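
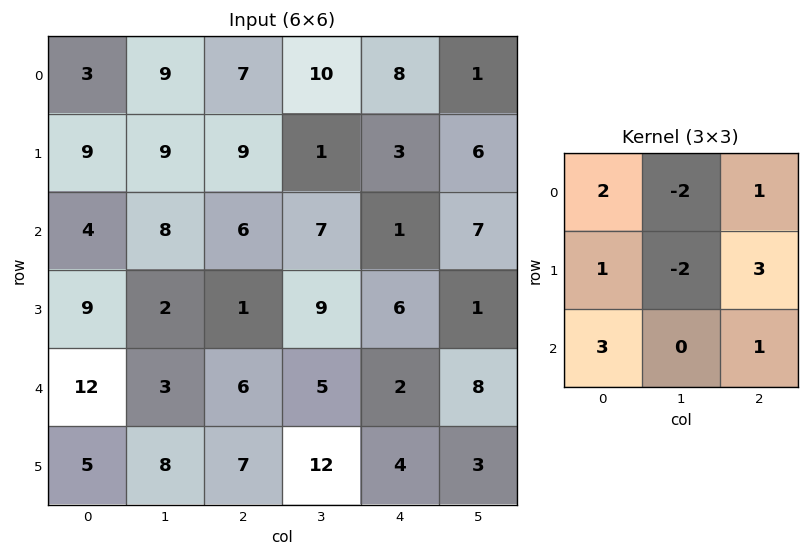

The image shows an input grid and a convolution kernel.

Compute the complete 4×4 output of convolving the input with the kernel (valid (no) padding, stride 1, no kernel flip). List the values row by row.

Output[0,0]: The receptive field on the input at this output position is [3 9 7 / 9 9 9 / 4 8 6]. Elementwise product with the kernel and sum: 3·2 + 9·-2 + 7·1 + 9·1 + 9·-2 + 9·3 + 4·3 + 6·1.
Output[0,1]: The receptive field on the input at this output position is [9 7 10 / 9 9 1 / 8 6 7]. Elementwise product with the kernel and sum: 9·2 + 7·-2 + 10·1 + 9·1 + 9·-2 + 1·3 + 8·3 + 7·1.

31 39 37 46
43 33 23 56
48 52 20 42
61 53 17 71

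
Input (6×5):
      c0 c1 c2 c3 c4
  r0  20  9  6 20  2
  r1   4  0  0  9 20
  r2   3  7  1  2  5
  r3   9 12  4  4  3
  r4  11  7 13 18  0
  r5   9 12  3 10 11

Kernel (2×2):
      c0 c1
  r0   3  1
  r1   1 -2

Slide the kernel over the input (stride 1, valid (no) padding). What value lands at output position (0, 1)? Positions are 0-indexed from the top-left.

33

The receptive field on the input at this output position is [9 6 / 0 0]. Elementwise product with the kernel and sum: 9·3 + 6·1 + 0·1 + 0·-2.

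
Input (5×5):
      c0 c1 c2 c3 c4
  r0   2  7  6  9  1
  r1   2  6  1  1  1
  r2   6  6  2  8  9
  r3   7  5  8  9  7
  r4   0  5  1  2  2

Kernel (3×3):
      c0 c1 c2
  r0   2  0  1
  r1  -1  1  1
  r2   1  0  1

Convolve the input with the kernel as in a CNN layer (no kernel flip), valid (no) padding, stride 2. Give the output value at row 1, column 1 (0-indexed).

The receptive field on the input at this output position is [2 8 9 / 8 9 7 / 1 2 2]. Elementwise product with the kernel and sum: 2·2 + 9·1 + 8·-1 + 9·1 + 7·1 + 1·1 + 2·1.

24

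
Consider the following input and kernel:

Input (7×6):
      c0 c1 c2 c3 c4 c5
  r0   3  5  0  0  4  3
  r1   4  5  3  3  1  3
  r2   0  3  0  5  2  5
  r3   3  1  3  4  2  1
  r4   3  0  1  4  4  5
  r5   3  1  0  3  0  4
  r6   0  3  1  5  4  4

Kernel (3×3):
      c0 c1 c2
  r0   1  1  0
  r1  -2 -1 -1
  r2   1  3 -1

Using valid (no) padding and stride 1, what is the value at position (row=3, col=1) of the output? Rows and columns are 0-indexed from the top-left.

-3

The receptive field on the input at this output position is [1 3 4 / 0 1 4 / 1 0 3]. Elementwise product with the kernel and sum: 1·1 + 3·1 + 0·-2 + 1·-1 + 4·-1 + 1·1 + 0·3 + 3·-1.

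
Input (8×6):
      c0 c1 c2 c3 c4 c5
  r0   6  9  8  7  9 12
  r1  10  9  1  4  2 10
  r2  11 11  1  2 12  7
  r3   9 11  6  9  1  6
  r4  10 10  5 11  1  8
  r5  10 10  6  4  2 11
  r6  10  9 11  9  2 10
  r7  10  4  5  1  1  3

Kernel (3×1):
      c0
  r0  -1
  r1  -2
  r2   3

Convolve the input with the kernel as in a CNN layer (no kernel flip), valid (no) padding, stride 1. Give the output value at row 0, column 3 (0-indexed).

-9

The receptive field on the input at this output position is [7 / 4 / 2]. Elementwise product with the kernel and sum: 7·-1 + 4·-2 + 2·3.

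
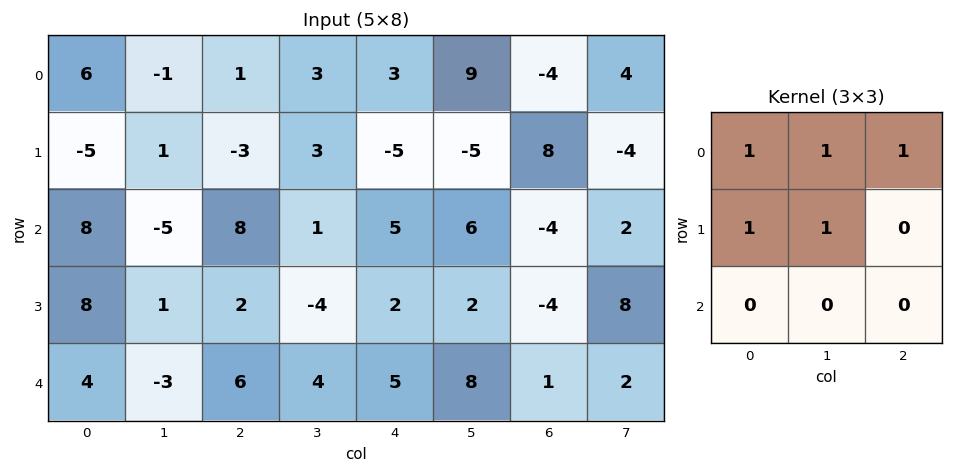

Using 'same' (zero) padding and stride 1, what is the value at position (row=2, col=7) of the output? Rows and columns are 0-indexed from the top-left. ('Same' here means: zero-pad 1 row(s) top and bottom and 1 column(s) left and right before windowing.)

The receptive field on the zero-padded input at this output position is [8 -4 0 / -4 2 0 / -4 8 0]. Elementwise product with the kernel and sum: 8·1 + -4·1 + 0·1 + -4·1 + 2·1.

2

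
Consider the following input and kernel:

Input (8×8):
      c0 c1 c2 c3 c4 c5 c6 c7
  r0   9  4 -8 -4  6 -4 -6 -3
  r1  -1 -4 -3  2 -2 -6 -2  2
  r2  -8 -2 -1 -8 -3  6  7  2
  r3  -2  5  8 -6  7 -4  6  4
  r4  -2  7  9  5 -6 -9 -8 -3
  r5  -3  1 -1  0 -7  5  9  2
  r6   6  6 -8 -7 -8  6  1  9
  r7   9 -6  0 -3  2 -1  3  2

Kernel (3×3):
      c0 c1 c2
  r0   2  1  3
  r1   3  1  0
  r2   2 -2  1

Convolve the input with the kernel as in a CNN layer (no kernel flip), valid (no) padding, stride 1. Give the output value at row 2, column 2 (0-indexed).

The receptive field on the input at this output position is [-1 -8 -3 / 8 -6 7 / 9 5 -6]. Elementwise product with the kernel and sum: -1·2 + -8·1 + -3·3 + 8·3 + -6·1 + 9·2 + 5·-2 + -6·1.

1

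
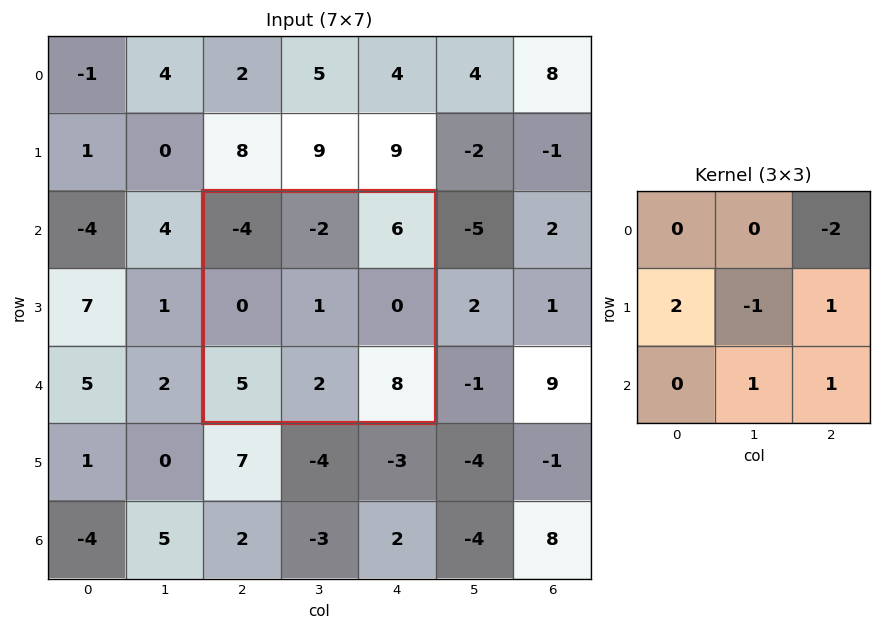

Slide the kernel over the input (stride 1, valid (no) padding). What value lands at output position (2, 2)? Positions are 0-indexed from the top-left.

-3

The receptive field on the input at this output position is [-4 -2 6 / 0 1 0 / 5 2 8]. Elementwise product with the kernel and sum: 6·-2 + 0·2 + 1·-1 + 0·1 + 2·1 + 8·1.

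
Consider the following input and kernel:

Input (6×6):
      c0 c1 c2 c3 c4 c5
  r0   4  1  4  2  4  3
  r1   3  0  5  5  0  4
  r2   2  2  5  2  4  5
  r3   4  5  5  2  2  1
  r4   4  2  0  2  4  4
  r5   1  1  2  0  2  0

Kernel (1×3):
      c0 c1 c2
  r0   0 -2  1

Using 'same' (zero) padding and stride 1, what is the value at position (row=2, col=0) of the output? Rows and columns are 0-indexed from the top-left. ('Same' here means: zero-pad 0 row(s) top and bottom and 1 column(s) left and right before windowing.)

The receptive field on the zero-padded input at this output position is [0 2 2]. Elementwise product with the kernel and sum: 2·-2 + 2·1.

-2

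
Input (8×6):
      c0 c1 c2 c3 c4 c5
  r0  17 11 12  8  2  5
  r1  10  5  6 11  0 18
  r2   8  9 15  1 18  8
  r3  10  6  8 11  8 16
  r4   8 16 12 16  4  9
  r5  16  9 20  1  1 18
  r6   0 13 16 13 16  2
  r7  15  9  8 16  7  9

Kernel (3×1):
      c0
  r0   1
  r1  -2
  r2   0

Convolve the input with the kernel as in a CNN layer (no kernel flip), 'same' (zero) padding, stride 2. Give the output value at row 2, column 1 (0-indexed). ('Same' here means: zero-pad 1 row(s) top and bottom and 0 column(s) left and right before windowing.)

-16

The receptive field on the zero-padded input at this output position is [8 / 12 / 20]. Elementwise product with the kernel and sum: 8·1 + 12·-2.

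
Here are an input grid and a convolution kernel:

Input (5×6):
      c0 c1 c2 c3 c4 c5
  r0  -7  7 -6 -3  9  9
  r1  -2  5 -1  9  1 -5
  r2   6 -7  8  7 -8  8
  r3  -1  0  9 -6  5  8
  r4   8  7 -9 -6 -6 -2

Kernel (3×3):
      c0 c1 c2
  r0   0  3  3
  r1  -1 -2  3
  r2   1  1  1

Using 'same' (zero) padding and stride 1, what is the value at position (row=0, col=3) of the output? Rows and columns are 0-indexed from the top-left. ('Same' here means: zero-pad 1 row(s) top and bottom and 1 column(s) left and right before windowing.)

The receptive field on the zero-padded input at this output position is [0 0 0 / -6 -3 9 / -1 9 1]. Elementwise product with the kernel and sum: 0·3 + 0·3 + -6·-1 + -3·-2 + 9·3 + -1·1 + 9·1 + 1·1.

48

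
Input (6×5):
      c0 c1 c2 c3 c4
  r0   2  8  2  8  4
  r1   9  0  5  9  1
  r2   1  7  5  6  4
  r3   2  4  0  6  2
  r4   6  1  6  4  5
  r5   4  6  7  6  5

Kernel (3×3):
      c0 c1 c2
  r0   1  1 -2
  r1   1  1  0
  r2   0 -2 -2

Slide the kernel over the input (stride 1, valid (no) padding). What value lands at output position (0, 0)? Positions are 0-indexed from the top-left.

-9

The receptive field on the input at this output position is [2 8 2 / 9 0 5 / 1 7 5]. Elementwise product with the kernel and sum: 2·1 + 8·1 + 2·-2 + 9·1 + 0·1 + 7·-2 + 5·-2.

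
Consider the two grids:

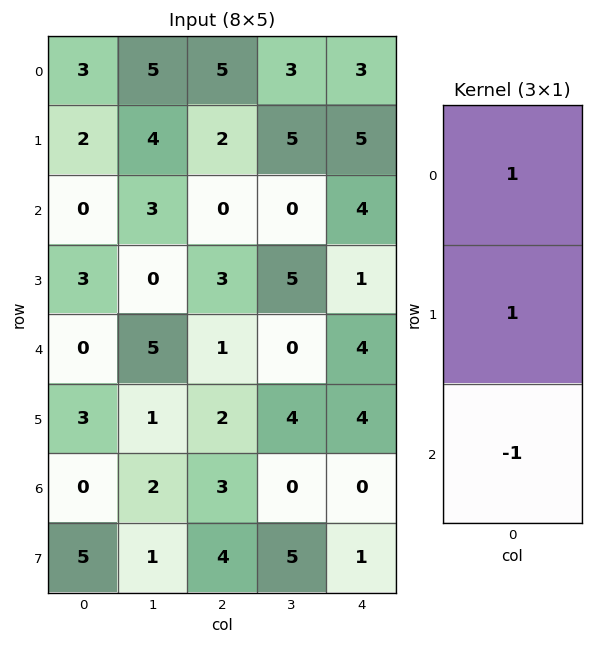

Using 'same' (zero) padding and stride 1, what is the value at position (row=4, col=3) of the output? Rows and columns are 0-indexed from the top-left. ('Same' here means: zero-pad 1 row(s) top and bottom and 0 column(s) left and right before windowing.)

1

The receptive field on the zero-padded input at this output position is [5 / 0 / 4]. Elementwise product with the kernel and sum: 5·1 + 0·1 + 4·-1.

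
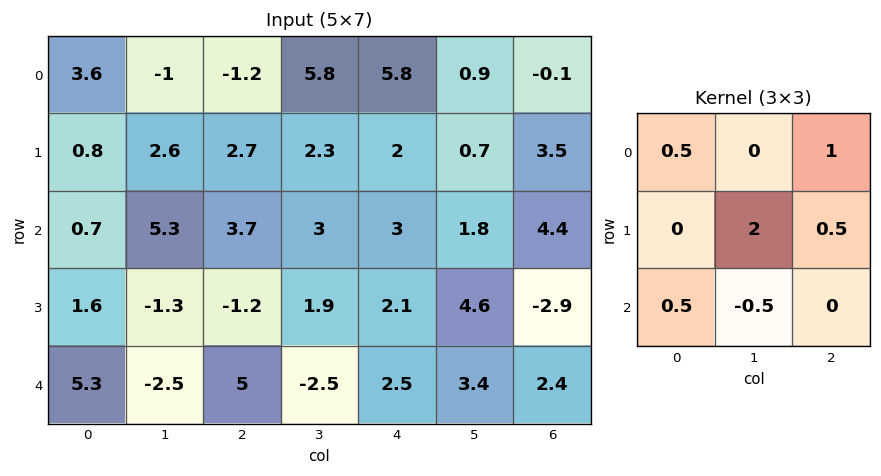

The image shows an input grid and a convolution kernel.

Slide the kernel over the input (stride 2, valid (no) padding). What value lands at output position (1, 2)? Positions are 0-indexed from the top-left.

The receptive field on the input at this output position is [3 1.8 4.4 / 2.1 4.6 -2.9 / 2.5 3.4 2.4]. Elementwise product with the kernel and sum: 3·0.5 + 4.4·1 + 4.6·2 + -2.9·0.5 + 2.5·0.5 + 3.4·-0.5.

13.2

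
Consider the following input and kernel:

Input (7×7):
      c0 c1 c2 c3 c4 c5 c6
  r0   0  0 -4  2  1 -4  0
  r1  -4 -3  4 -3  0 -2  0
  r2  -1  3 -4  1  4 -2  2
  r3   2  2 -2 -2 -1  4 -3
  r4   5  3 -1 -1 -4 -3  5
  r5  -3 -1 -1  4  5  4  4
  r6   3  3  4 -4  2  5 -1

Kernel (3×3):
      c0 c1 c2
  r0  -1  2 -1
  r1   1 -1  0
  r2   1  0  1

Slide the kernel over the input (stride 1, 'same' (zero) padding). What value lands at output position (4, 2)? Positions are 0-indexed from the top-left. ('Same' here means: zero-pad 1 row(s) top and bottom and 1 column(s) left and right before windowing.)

The receptive field on the zero-padded input at this output position is [2 -2 -2 / 3 -1 -1 / -1 -1 4]. Elementwise product with the kernel and sum: 2·-1 + -2·2 + -2·-1 + 3·1 + -1·-1 + -1·1 + 4·1.

3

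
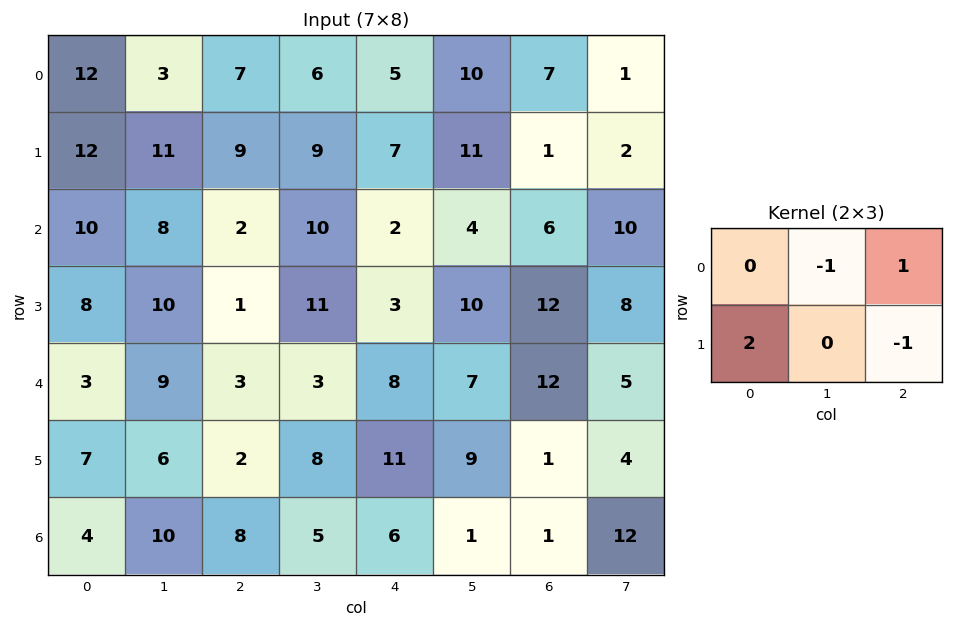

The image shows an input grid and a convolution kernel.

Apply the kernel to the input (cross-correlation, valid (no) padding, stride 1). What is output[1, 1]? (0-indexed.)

The receptive field on the input at this output position is [11 9 9 / 8 2 10]. Elementwise product with the kernel and sum: 9·-1 + 9·1 + 8·2 + 10·-1.

6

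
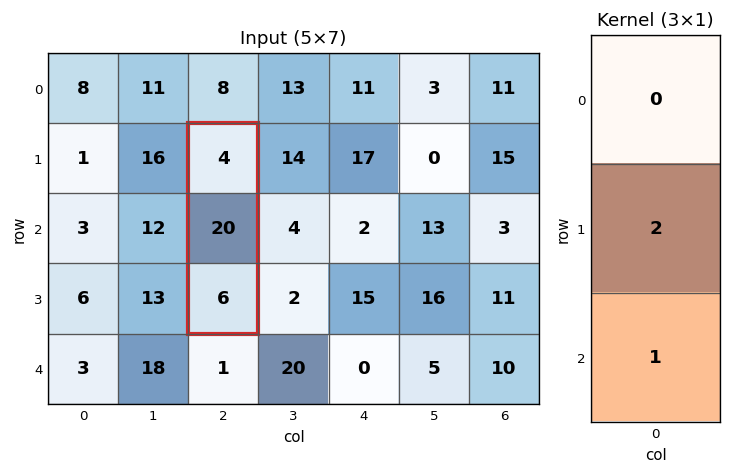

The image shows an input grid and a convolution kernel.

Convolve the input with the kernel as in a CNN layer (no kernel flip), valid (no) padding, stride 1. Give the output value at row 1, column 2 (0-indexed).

46

The receptive field on the input at this output position is [4 / 20 / 6]. Elementwise product with the kernel and sum: 20·2 + 6·1.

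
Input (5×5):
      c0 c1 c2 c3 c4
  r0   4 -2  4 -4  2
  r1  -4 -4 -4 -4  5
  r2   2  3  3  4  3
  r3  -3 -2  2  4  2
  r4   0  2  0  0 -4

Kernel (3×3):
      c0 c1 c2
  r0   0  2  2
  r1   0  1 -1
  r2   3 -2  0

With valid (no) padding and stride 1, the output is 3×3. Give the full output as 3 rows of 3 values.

Output[0,0]: The receptive field on the input at this output position is [4 -2 4 / -4 -4 -4 / 2 3 3]. Elementwise product with the kernel and sum: -2·2 + 4·2 + -4·1 + -4·-1 + 2·3 + 3·-2.

4 3 -12
-21 -27 1
4 18 16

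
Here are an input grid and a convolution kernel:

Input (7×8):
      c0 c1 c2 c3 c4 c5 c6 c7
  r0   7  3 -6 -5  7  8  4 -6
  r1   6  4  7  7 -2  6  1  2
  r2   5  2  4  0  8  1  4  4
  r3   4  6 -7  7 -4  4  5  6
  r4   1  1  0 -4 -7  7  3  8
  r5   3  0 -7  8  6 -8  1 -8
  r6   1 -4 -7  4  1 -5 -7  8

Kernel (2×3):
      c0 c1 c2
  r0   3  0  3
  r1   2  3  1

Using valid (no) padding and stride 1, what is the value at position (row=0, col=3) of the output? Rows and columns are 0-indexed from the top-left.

23

The receptive field on the input at this output position is [-5 7 8 / 7 -2 6]. Elementwise product with the kernel and sum: -5·3 + 8·3 + 7·2 + -2·3 + 6·1.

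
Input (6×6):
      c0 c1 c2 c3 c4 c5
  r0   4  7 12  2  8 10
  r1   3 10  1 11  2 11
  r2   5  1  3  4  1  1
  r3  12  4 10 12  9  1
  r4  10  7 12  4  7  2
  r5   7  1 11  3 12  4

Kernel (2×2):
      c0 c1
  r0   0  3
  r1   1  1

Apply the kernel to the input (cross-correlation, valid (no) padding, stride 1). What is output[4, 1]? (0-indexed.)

The receptive field on the input at this output position is [7 12 / 1 11]. Elementwise product with the kernel and sum: 12·3 + 1·1 + 11·1.

48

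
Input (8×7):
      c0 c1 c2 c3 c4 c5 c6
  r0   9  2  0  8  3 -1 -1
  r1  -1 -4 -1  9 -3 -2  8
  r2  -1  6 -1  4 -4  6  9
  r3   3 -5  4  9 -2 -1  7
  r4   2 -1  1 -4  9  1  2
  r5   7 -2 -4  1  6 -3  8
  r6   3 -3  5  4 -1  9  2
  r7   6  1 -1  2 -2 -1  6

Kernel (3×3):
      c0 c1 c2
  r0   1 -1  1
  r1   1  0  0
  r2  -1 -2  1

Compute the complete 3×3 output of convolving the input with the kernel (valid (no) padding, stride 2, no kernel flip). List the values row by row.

-6 -17 1
-4 11 -12
19 -4 1

Output[0,0]: The receptive field on the input at this output position is [9 2 0 / -1 -4 -1 / -1 6 -1]. Elementwise product with the kernel and sum: 9·1 + 2·-1 + 0·1 + -1·1 + -1·-1 + 6·-2 + -1·1.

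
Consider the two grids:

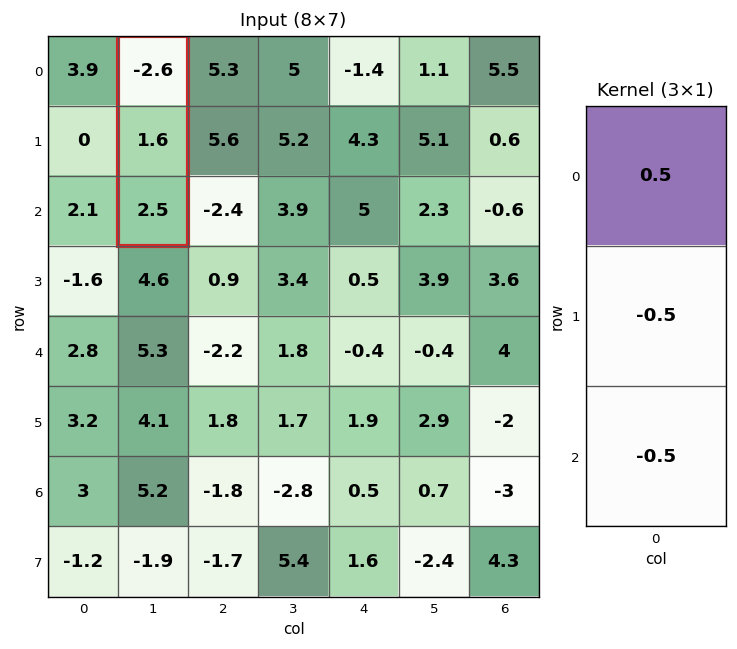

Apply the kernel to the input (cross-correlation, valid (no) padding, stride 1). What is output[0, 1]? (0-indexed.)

The receptive field on the input at this output position is [-2.6 / 1.6 / 2.5]. Elementwise product with the kernel and sum: -2.6·0.5 + 1.6·-0.5 + 2.5·-0.5.

-3.35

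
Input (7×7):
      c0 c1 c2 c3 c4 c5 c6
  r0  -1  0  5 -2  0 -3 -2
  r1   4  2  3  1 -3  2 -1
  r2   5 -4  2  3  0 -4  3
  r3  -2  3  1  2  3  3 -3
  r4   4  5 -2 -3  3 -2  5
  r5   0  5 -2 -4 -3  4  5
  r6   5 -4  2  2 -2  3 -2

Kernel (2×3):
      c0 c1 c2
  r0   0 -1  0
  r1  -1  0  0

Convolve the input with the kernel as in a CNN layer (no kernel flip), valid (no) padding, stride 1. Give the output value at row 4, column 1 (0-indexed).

The receptive field on the input at this output position is [5 -2 -3 / 5 -2 -4]. Elementwise product with the kernel and sum: -2·-1 + 5·-1.

-3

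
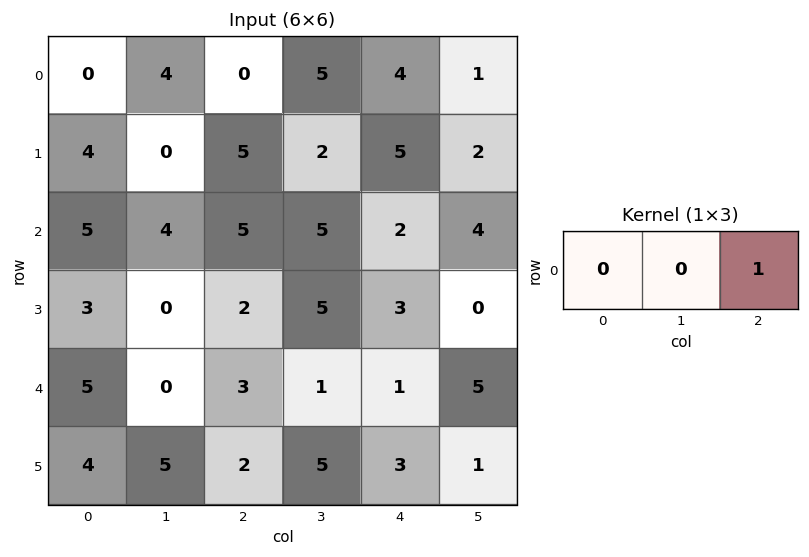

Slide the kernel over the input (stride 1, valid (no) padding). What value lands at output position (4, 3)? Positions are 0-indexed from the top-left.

The receptive field on the input at this output position is [1 1 5]. Elementwise product with the kernel and sum: 5·1.

5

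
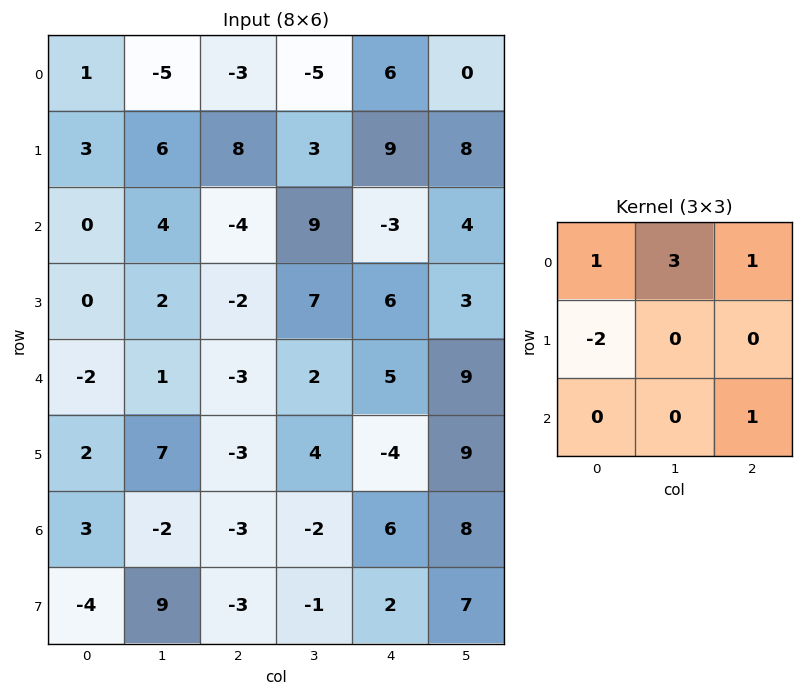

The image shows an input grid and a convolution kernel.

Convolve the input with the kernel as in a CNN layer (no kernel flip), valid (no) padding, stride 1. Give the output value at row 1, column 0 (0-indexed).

27

The receptive field on the input at this output position is [3 6 8 / 0 4 -4 / 0 2 -2]. Elementwise product with the kernel and sum: 3·1 + 6·3 + 8·1 + 0·-2 + -2·1.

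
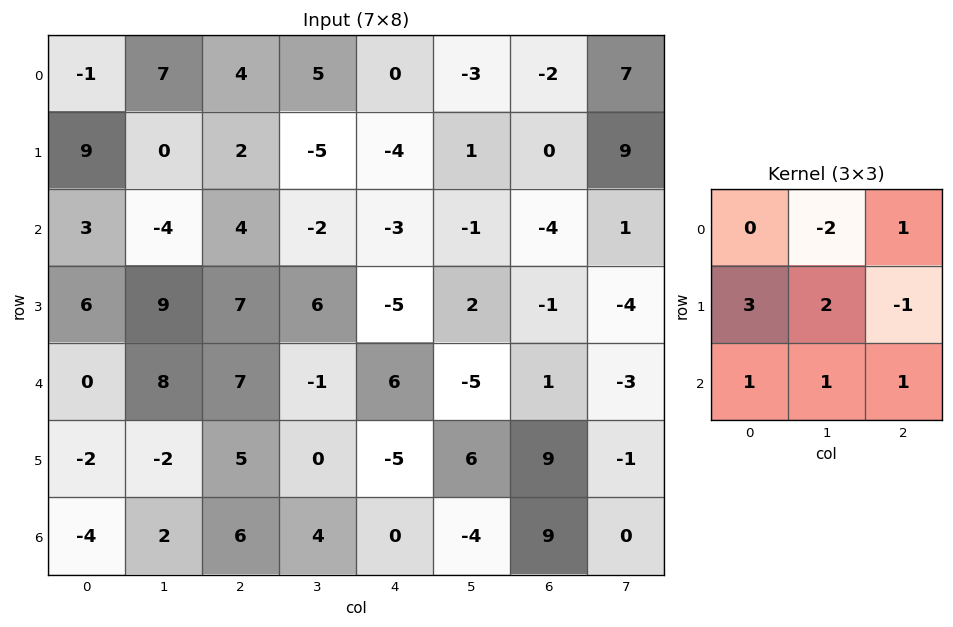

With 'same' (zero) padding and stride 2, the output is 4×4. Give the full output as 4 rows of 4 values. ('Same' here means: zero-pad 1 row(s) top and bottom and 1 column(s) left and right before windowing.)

Output[0,0]: The receptive field on the zero-padded input at this output position is [0 0 0 / 0 -1 7 / 0 9 0]. Elementwise product with the kernel and sum: 0·-2 + 0·1 + 0·3 + -1·2 + 7·-1 + 0·1 + 9·1 + 0·1.

0 21 10 -10
7 11 1 -6
-15 34 27 2
-8 4 32 -13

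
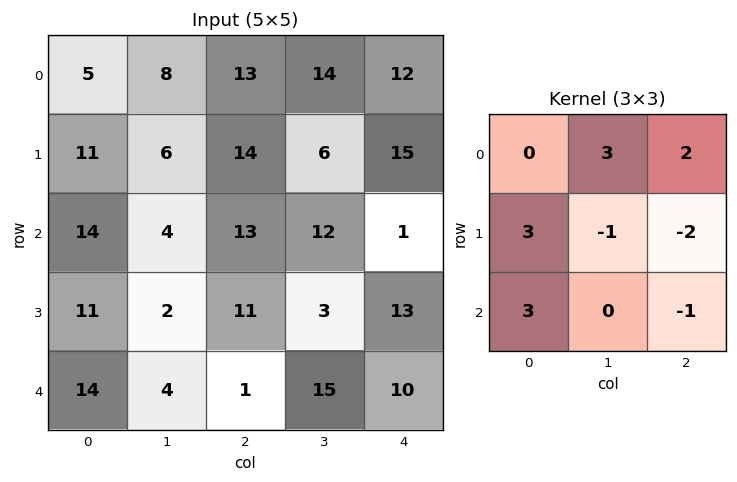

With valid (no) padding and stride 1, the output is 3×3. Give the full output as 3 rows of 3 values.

78 59 110
80 32 93
88 49 35

Output[0,0]: The receptive field on the input at this output position is [5 8 13 / 11 6 14 / 14 4 13]. Elementwise product with the kernel and sum: 8·3 + 13·2 + 11·3 + 6·-1 + 14·-2 + 14·3 + 13·-1.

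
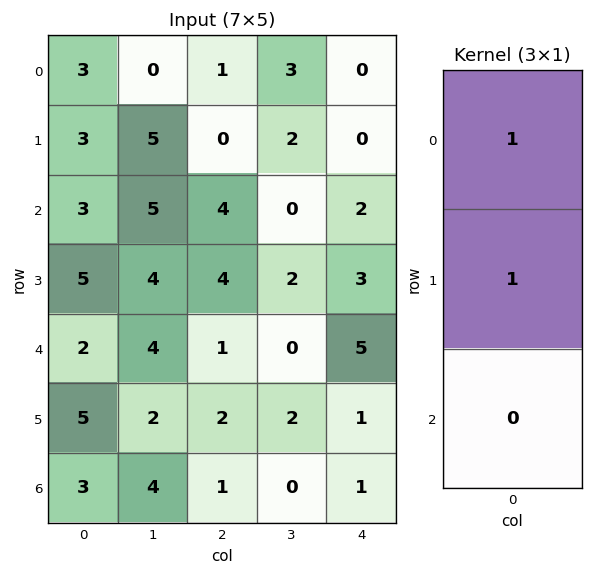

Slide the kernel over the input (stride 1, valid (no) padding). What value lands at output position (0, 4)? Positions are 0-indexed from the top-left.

The receptive field on the input at this output position is [0 / 0 / 2]. Elementwise product with the kernel and sum: 0·1 + 0·1.

0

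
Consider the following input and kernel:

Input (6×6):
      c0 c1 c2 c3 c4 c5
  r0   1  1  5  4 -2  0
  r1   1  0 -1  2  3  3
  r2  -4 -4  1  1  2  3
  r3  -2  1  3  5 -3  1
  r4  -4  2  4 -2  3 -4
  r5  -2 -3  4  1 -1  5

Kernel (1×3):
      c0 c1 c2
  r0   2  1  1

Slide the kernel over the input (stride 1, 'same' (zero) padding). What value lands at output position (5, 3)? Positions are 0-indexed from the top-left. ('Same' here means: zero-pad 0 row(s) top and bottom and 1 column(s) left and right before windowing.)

8

The receptive field on the zero-padded input at this output position is [4 1 -1]. Elementwise product with the kernel and sum: 4·2 + 1·1 + -1·1.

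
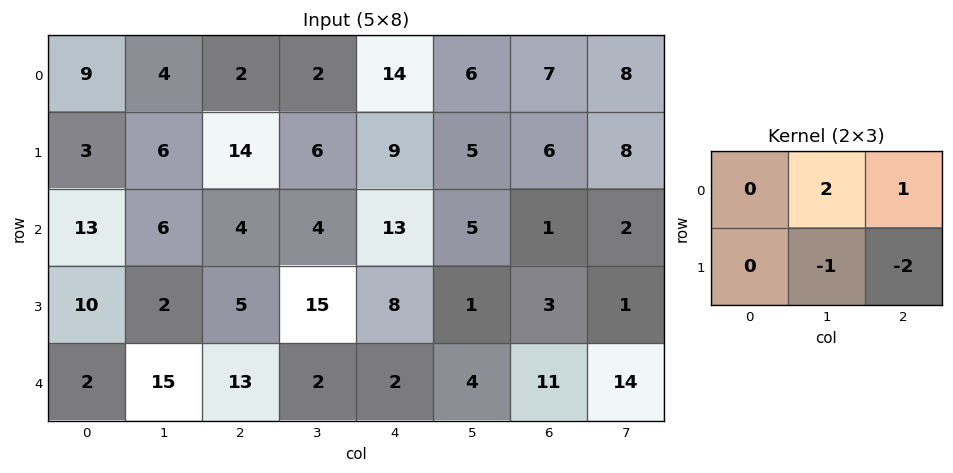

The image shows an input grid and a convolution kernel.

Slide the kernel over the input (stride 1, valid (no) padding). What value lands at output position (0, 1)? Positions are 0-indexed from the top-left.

The receptive field on the input at this output position is [4 2 2 / 6 14 6]. Elementwise product with the kernel and sum: 2·2 + 2·1 + 14·-1 + 6·-2.

-20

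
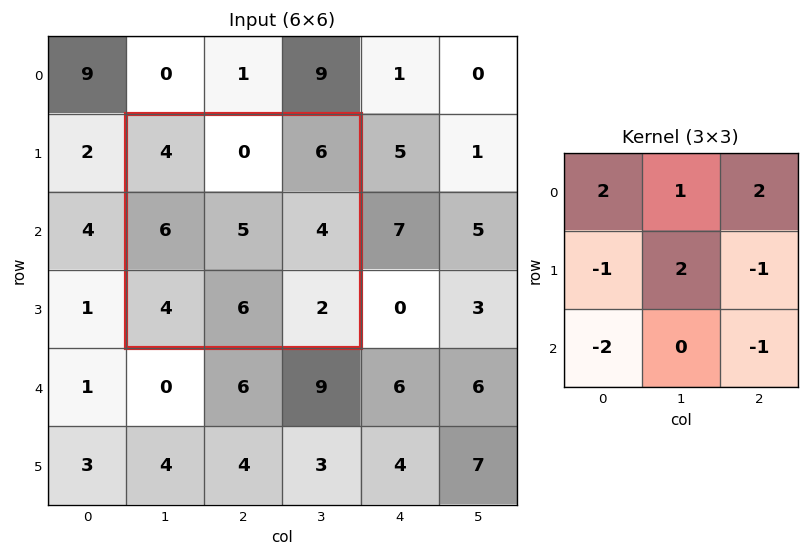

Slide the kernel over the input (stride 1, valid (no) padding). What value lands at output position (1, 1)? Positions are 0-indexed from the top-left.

The receptive field on the input at this output position is [4 0 6 / 6 5 4 / 4 6 2]. Elementwise product with the kernel and sum: 4·2 + 0·1 + 6·2 + 6·-1 + 5·2 + 4·-1 + 4·-2 + 2·-1.

10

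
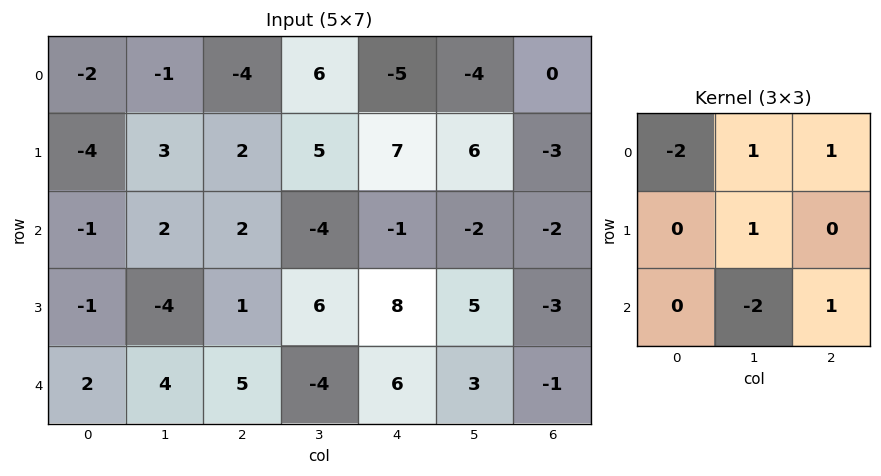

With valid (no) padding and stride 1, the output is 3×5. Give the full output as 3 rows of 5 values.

Output[0,0]: The receptive field on the input at this output position is [-2 -1 -4 / -4 3 2 / -1 2 2]. Elementwise product with the kernel and sum: -2·-2 + -1·1 + -4·1 + 3·1 + 2·-2 + 2·1.

0 -2 21 -14 14
24 7 0 -9 -26
-1 -19 11 4 -4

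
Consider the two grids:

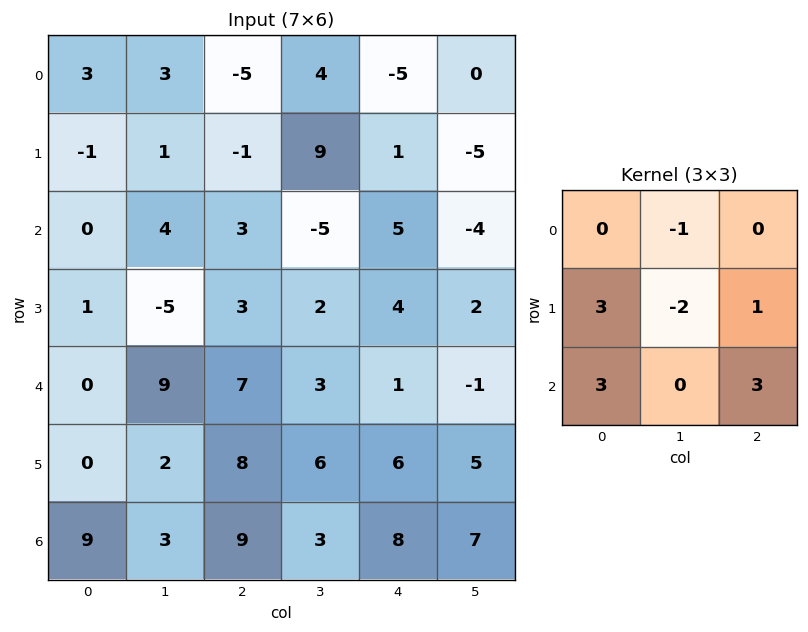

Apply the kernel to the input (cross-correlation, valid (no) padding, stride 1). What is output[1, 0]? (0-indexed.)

The receptive field on the input at this output position is [-1 1 -1 / 0 4 3 / 1 -5 3]. Elementwise product with the kernel and sum: 1·-1 + 0·3 + 4·-2 + 3·1 + 1·3 + 3·3.

6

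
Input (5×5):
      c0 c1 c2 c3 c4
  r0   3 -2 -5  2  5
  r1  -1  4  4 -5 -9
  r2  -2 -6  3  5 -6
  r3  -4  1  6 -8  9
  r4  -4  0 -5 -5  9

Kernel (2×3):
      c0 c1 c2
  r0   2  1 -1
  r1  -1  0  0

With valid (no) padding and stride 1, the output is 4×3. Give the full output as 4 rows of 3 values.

10 -15 -17
0 23 9
-9 -15 11
-9 16 0

Output[0,0]: The receptive field on the input at this output position is [3 -2 -5 / -1 4 4]. Elementwise product with the kernel and sum: 3·2 + -2·1 + -5·-1 + -1·-1.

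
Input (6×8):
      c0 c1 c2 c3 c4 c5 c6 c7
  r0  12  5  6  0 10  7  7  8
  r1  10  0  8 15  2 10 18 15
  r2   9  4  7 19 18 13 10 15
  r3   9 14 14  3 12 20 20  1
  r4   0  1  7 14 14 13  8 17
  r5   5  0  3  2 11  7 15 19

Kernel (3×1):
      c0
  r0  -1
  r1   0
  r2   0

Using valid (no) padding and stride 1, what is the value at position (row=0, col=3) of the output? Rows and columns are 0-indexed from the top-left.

0

The receptive field on the input at this output position is [0 / 15 / 19]. Elementwise product with the kernel and sum: 0·-1.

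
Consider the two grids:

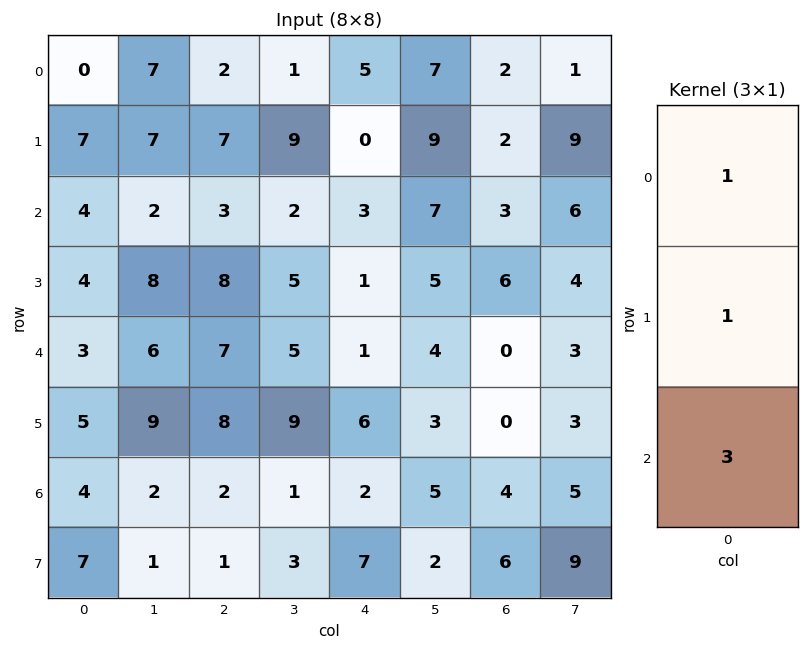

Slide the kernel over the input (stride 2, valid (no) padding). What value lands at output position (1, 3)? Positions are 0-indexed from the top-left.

9

The receptive field on the input at this output position is [3 / 6 / 0]. Elementwise product with the kernel and sum: 3·1 + 6·1 + 0·3.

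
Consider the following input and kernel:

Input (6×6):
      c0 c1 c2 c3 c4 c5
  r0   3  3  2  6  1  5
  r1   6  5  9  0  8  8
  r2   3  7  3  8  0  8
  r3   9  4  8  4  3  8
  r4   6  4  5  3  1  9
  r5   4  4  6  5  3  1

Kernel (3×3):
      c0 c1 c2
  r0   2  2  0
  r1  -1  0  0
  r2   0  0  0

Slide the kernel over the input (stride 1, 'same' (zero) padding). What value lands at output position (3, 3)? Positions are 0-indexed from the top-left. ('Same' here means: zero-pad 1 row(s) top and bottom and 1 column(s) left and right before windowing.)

The receptive field on the zero-padded input at this output position is [3 8 0 / 8 4 3 / 5 3 1]. Elementwise product with the kernel and sum: 3·2 + 8·2 + 8·-1.

14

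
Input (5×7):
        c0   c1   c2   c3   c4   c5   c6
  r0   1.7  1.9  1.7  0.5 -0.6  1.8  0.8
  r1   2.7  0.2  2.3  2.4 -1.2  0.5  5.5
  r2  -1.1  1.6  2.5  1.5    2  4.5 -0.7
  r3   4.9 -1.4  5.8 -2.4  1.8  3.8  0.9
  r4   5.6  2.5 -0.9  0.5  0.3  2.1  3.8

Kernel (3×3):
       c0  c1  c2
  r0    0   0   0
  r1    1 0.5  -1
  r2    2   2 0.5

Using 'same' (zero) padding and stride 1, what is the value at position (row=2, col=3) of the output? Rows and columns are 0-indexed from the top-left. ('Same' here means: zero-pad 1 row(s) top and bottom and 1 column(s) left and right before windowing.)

The receptive field on the zero-padded input at this output position is [2.3 2.4 -1.2 / 2.5 1.5 2 / 5.8 -2.4 1.8]. Elementwise product with the kernel and sum: 2.5·1 + 1.5·0.5 + 2·-1 + 5.8·2 + -2.4·2 + 1.8·0.5.

8.95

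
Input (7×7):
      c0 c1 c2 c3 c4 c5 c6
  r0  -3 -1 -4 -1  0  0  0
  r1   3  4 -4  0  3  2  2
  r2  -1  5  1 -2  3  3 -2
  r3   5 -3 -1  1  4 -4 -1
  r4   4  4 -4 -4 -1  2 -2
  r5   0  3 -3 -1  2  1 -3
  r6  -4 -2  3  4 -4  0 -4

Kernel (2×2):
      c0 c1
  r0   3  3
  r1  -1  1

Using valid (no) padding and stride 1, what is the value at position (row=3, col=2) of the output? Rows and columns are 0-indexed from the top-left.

The receptive field on the input at this output position is [-1 1 / -4 -4]. Elementwise product with the kernel and sum: -1·3 + 1·3 + -4·-1 + -4·1.

0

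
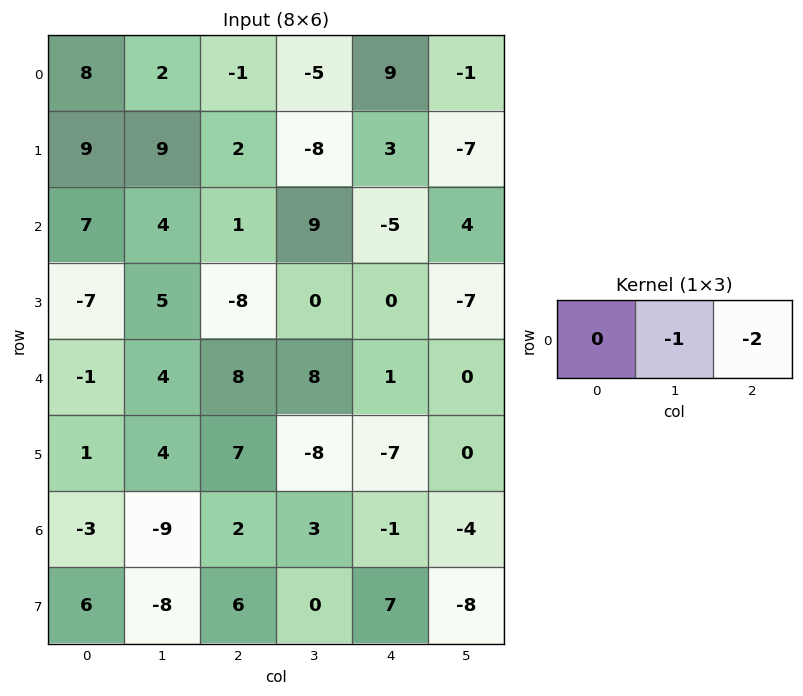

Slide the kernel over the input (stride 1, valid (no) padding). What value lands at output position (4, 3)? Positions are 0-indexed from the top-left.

The receptive field on the input at this output position is [8 1 0]. Elementwise product with the kernel and sum: 1·-1 + 0·-2.

-1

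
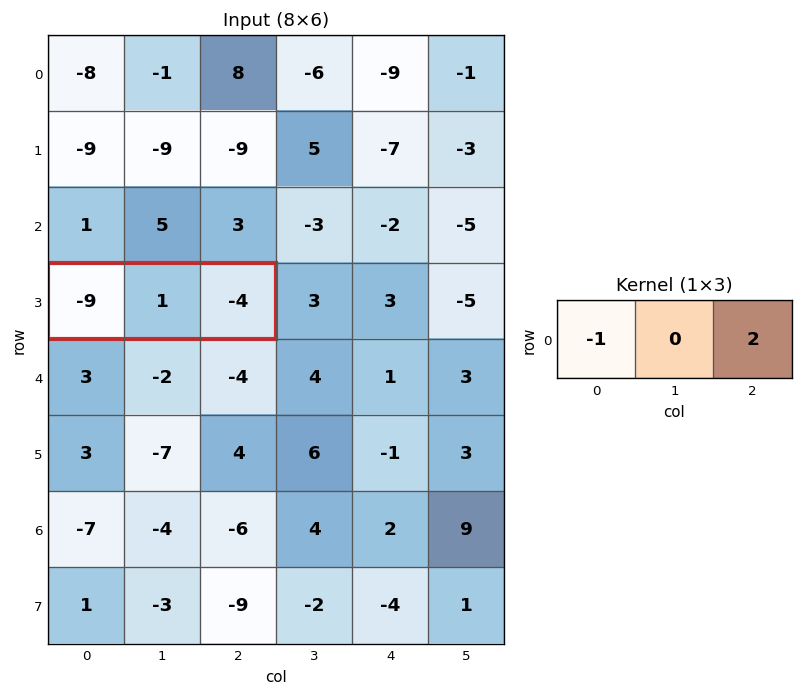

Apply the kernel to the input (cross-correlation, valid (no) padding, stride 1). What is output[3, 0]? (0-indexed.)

1

The receptive field on the input at this output position is [-9 1 -4]. Elementwise product with the kernel and sum: -9·-1 + -4·2.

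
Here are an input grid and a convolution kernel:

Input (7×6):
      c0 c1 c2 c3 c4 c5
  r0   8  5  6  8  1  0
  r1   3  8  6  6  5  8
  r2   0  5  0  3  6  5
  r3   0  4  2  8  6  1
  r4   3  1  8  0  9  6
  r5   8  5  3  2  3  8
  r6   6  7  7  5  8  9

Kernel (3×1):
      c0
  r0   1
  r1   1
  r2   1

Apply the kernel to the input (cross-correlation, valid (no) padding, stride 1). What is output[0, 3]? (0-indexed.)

17

The receptive field on the input at this output position is [8 / 6 / 3]. Elementwise product with the kernel and sum: 8·1 + 6·1 + 3·1.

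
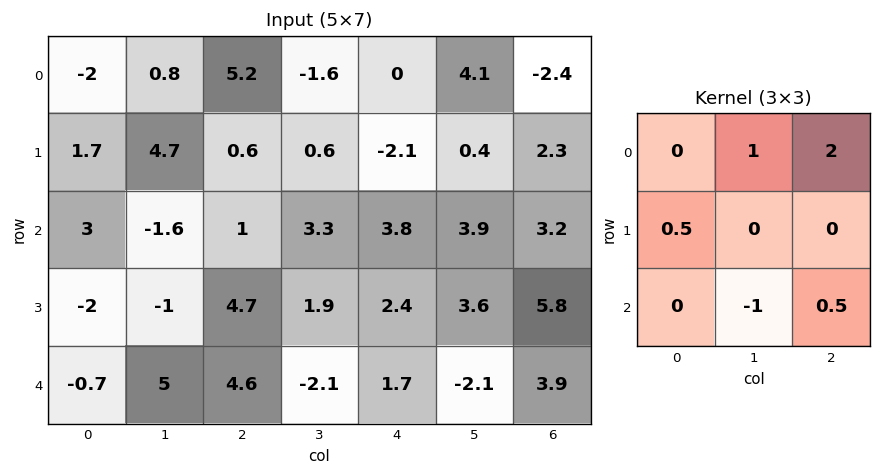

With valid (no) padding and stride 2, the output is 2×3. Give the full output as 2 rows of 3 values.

Output[0,0]: The receptive field on the input at this output position is [-2 0.8 5.2 / 1.7 4.7 0.6 / 3 -1.6 1]. Elementwise product with the kernel and sum: 0.8·1 + 5.2·2 + 1.7·0.5 + -1.6·-1 + 1·0.5.

14.15 -2.7 -4.05
-3.3 16.2 15.55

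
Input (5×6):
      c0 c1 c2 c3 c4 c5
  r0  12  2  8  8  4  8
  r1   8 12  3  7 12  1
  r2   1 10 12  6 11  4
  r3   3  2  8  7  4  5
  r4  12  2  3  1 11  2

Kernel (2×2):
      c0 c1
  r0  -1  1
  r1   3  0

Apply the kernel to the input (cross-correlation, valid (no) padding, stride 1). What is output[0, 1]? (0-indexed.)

42

The receptive field on the input at this output position is [2 8 / 12 3]. Elementwise product with the kernel and sum: 2·-1 + 8·1 + 12·3.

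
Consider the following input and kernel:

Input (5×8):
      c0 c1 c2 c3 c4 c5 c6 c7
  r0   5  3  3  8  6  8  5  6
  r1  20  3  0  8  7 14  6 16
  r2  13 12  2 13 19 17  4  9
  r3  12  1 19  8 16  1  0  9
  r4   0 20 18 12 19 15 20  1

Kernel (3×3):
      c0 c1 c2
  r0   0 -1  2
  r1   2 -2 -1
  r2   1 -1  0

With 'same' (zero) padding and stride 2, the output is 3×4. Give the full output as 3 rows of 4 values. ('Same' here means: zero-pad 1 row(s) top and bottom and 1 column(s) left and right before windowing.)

-33 -5 -3 8
-64 5 -16 44
-30 -11 -43 7

Output[0,0]: The receptive field on the zero-padded input at this output position is [0 0 0 / 0 5 3 / 0 20 3]. Elementwise product with the kernel and sum: 0·-1 + 0·2 + 0·2 + 5·-2 + 3·-1 + 0·1 + 20·-1.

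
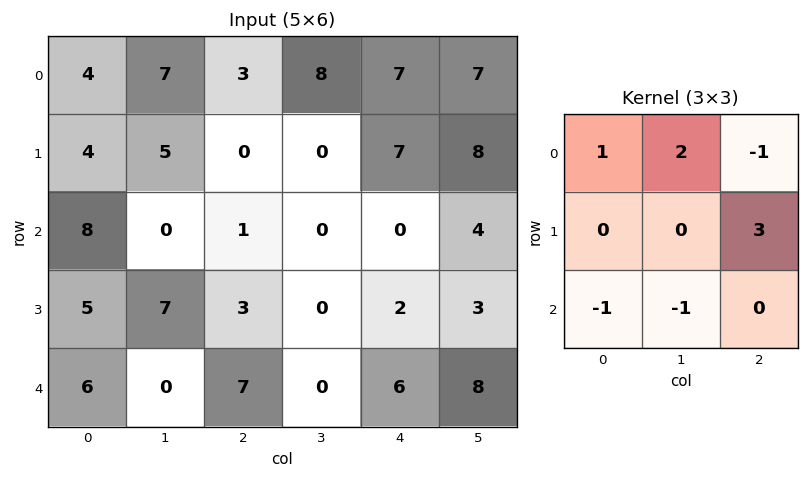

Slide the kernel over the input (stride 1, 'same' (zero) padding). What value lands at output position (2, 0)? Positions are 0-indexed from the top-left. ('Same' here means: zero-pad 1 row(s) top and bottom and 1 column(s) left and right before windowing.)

-2

The receptive field on the zero-padded input at this output position is [0 4 5 / 0 8 0 / 0 5 7]. Elementwise product with the kernel and sum: 0·1 + 4·2 + 5·-1 + 0·3 + 0·-1 + 5·-1.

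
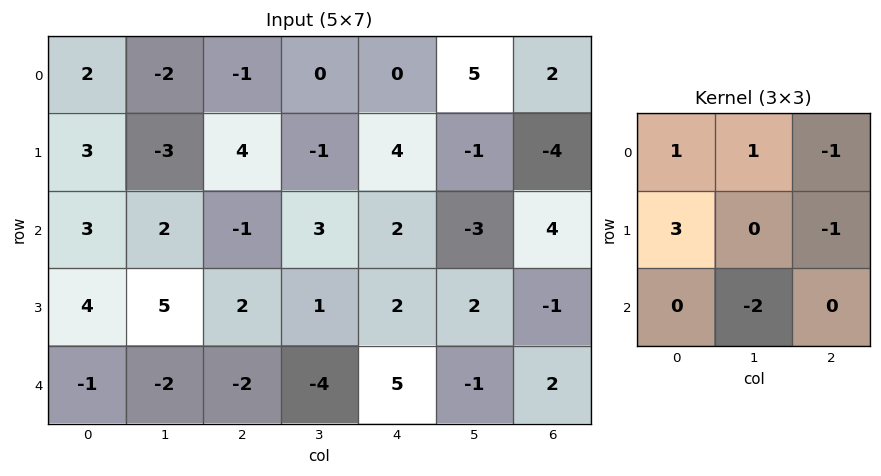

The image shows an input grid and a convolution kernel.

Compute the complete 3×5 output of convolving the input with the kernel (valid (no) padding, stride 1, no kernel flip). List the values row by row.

2 -9 1 -11 25
-4 1 -8 12 5
20 16 12 -1 4

Output[0,0]: The receptive field on the input at this output position is [2 -2 -1 / 3 -3 4 / 3 2 -1]. Elementwise product with the kernel and sum: 2·1 + -2·1 + -1·-1 + 3·3 + 4·-1 + 2·-2.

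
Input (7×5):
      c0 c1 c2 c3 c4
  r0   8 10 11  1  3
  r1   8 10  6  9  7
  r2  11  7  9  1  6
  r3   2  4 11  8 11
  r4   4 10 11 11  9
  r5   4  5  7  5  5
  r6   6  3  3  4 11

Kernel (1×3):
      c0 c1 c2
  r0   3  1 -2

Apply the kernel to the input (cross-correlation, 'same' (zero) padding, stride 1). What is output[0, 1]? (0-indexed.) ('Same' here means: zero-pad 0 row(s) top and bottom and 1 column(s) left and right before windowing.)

The receptive field on the zero-padded input at this output position is [8 10 11]. Elementwise product with the kernel and sum: 8·3 + 10·1 + 11·-2.

12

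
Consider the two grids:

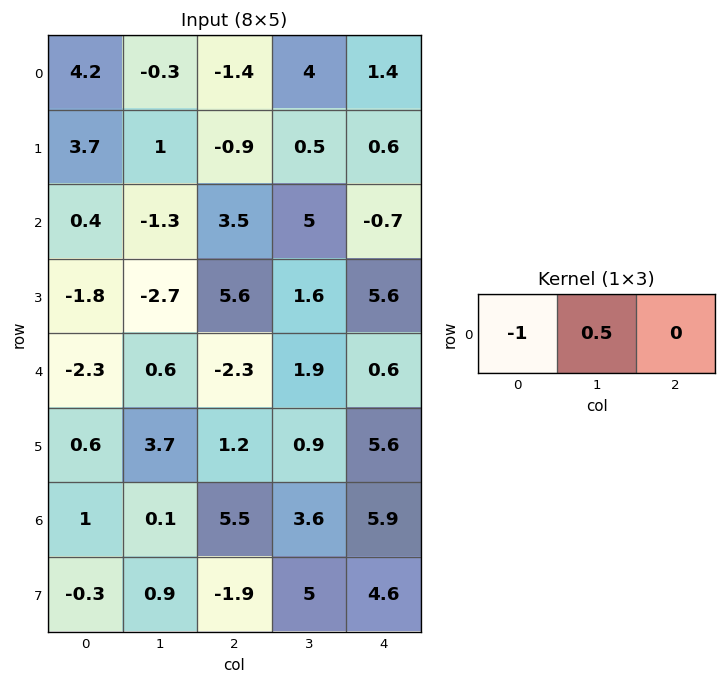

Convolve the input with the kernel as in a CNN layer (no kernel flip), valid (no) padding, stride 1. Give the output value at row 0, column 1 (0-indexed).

-0.4

The receptive field on the input at this output position is [-0.3 -1.4 4]. Elementwise product with the kernel and sum: -0.3·-1 + -1.4·0.5.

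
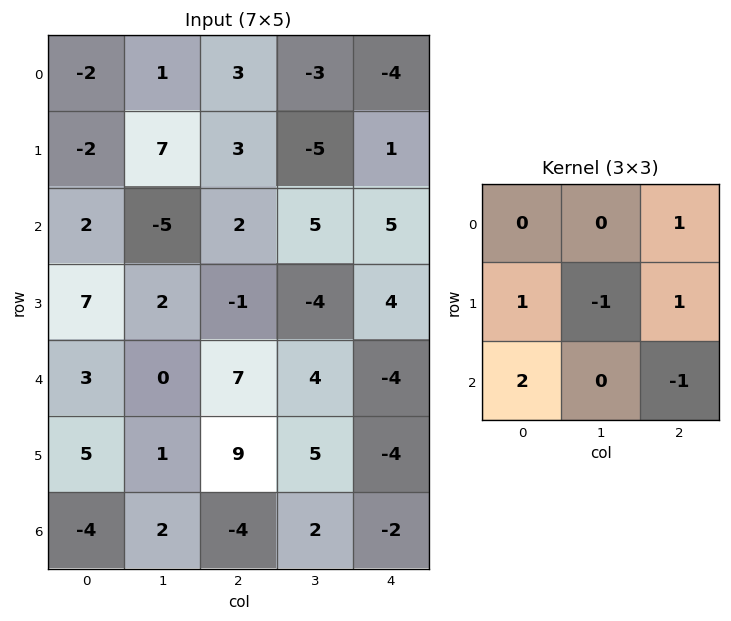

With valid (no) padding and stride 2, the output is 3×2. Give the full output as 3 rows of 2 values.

-1 4
5 30
16 -10

Output[0,0]: The receptive field on the input at this output position is [-2 1 3 / -2 7 3 / 2 -5 2]. Elementwise product with the kernel and sum: 3·1 + -2·1 + 7·-1 + 3·1 + 2·2 + 2·-1.
Output[0,1]: The receptive field on the input at this output position is [3 -3 -4 / 3 -5 1 / 2 5 5]. Elementwise product with the kernel and sum: -4·1 + 3·1 + -5·-1 + 1·1 + 2·2 + 5·-1.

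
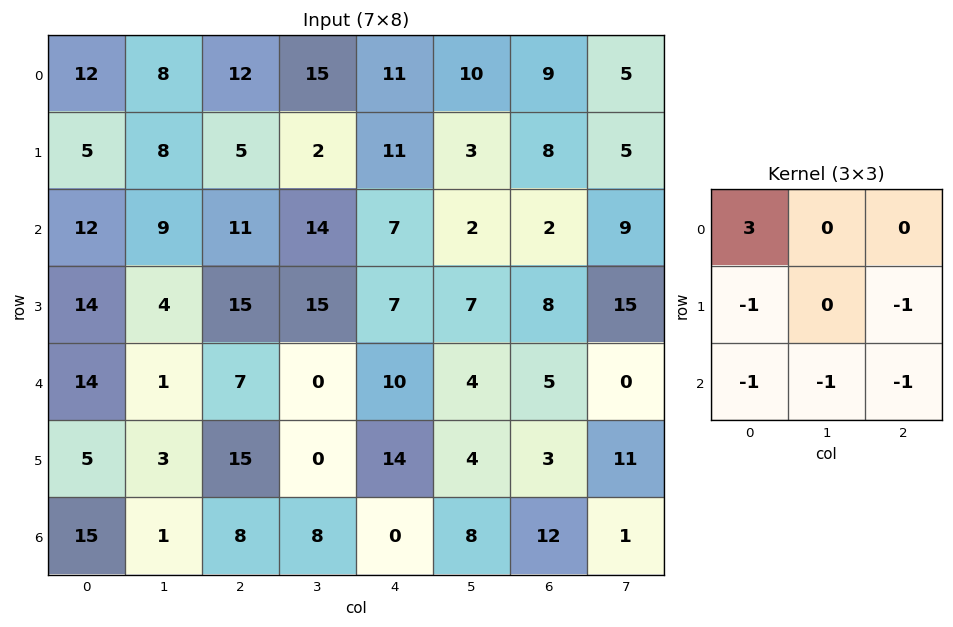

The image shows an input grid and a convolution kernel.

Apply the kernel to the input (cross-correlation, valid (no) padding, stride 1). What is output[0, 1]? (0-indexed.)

The receptive field on the input at this output position is [8 12 15 / 8 5 2 / 9 11 14]. Elementwise product with the kernel and sum: 8·3 + 8·-1 + 2·-1 + 9·-1 + 11·-1 + 14·-1.

-20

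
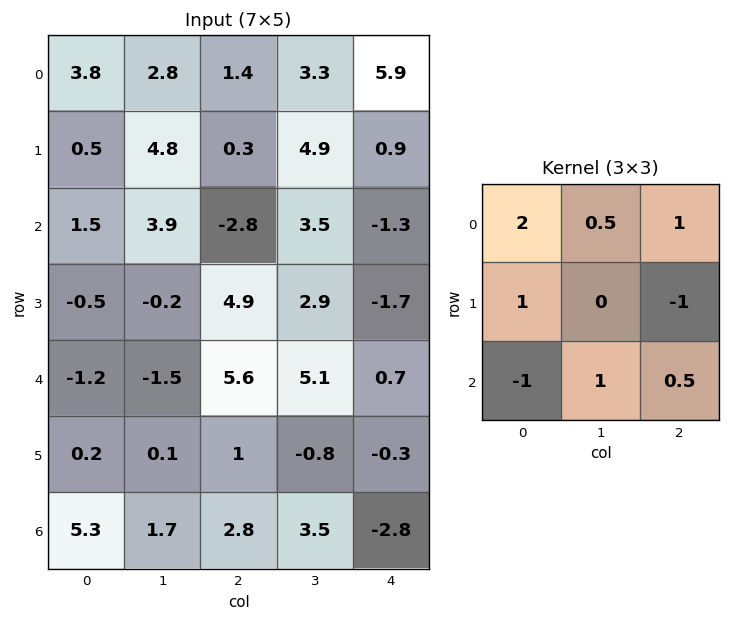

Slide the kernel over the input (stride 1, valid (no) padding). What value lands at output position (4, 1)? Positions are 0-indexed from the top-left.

The receptive field on the input at this output position is [-1.5 5.6 5.1 / 0.1 1 -0.8 / 1.7 2.8 3.5]. Elementwise product with the kernel and sum: -1.5·2 + 5.6·0.5 + 5.1·1 + 0.1·1 + -0.8·-1 + 1.7·-1 + 2.8·1 + 3.5·0.5.

8.65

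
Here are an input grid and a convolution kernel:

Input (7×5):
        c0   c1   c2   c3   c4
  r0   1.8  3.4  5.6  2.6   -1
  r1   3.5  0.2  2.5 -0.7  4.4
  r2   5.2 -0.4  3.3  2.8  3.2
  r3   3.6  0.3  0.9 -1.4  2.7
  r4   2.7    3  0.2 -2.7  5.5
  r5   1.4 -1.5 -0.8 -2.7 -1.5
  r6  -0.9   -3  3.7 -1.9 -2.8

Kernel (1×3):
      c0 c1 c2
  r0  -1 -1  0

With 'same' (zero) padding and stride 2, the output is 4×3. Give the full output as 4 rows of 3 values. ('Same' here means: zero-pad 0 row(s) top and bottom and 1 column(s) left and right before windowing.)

Output[0,0]: The receptive field on the zero-padded input at this output position is [0 1.8 3.4]. Elementwise product with the kernel and sum: 0·-1 + 1.8·-1.

-1.8 -9 -1.6
-5.2 -2.9 -6
-2.7 -3.2 -2.8
0.9 -0.7 4.7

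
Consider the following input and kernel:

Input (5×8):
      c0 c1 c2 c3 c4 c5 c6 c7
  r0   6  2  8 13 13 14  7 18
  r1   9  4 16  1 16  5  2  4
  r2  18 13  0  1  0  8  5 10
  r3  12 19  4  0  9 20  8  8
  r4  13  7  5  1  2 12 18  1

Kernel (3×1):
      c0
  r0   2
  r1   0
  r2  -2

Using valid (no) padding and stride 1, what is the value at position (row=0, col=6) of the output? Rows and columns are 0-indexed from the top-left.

4

The receptive field on the input at this output position is [7 / 2 / 5]. Elementwise product with the kernel and sum: 7·2 + 5·-2.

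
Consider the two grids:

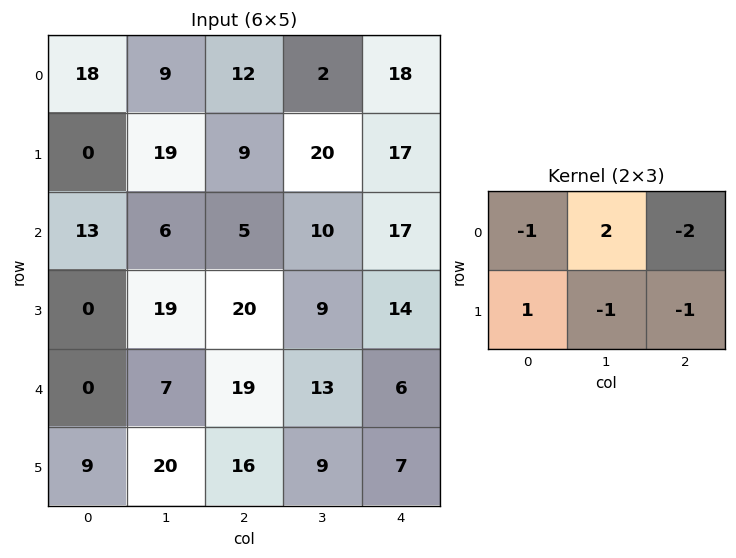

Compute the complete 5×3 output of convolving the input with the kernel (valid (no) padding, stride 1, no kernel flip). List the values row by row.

Output[0,0]: The receptive field on the input at this output position is [18 9 12 / 0 19 9]. Elementwise product with the kernel and sum: 18·-1 + 9·2 + 12·-2 + 0·1 + 19·-1 + 9·-1.

-52 1 -72
22 -50 -25
-50 -26 -22
-28 -22 -30
-51 0 -5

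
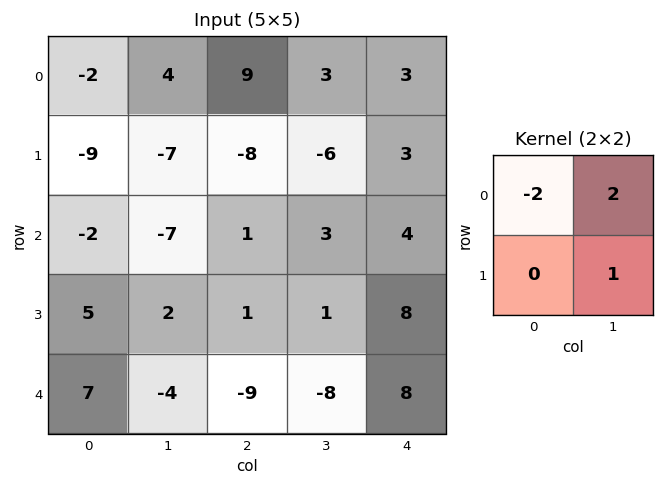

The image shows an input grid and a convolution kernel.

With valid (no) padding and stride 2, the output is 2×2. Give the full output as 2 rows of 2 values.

5 -18
-8 5

Output[0,0]: The receptive field on the input at this output position is [-2 4 / -9 -7]. Elementwise product with the kernel and sum: -2·-2 + 4·2 + -7·1.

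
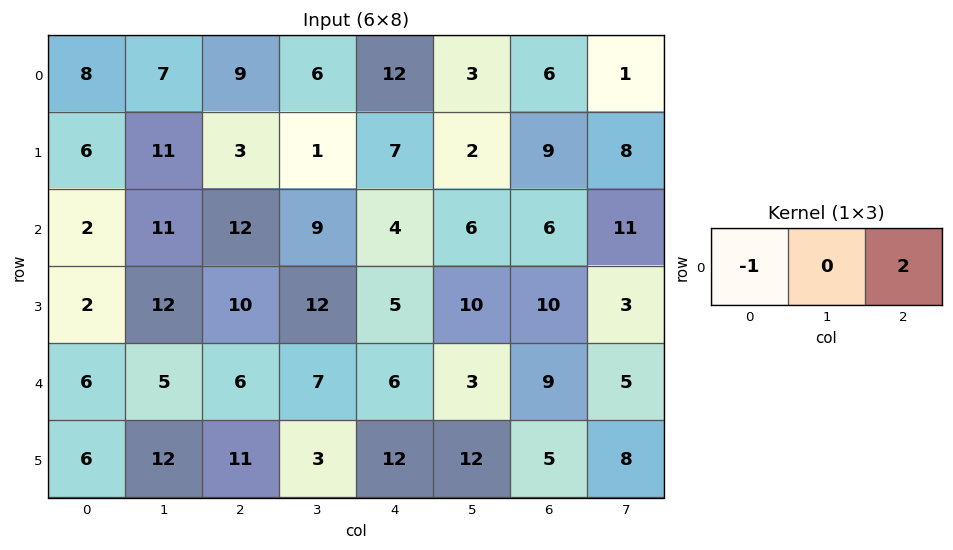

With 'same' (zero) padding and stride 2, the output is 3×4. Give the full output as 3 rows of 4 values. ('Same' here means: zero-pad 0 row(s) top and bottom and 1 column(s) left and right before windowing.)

14 5 0 -1
22 7 3 16
10 9 -1 7

Output[0,0]: The receptive field on the zero-padded input at this output position is [0 8 7]. Elementwise product with the kernel and sum: 0·-1 + 7·2.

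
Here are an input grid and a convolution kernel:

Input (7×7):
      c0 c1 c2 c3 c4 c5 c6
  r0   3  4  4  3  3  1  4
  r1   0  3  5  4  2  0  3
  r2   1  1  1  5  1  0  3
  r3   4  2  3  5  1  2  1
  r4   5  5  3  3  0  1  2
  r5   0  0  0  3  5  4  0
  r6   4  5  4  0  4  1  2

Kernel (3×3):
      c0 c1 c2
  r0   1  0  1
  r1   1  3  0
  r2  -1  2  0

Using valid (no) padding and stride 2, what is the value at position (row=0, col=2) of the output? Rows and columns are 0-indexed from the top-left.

8

The receptive field on the input at this output position is [3 1 4 / 2 0 3 / 1 0 3]. Elementwise product with the kernel and sum: 3·1 + 4·1 + 2·1 + 0·3 + 1·-1 + 0·2.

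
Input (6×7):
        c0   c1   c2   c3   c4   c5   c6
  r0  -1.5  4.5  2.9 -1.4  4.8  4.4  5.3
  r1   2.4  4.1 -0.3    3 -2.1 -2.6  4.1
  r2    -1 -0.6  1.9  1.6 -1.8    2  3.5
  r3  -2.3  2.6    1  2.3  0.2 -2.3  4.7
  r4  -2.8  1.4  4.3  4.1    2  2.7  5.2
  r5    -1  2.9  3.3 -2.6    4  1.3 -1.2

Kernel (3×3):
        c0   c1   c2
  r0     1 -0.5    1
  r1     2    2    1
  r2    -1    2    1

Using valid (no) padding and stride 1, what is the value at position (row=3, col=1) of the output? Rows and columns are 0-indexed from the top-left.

The receptive field on the input at this output position is [2.6 1 2.3 / 1.4 4.3 4.1 / 2.9 3.3 -2.6]. Elementwise product with the kernel and sum: 2.6·1 + 1·-0.5 + 2.3·1 + 1.4·2 + 4.3·2 + 4.1·1 + 2.9·-1 + 3.3·2 + -2.6·1.

21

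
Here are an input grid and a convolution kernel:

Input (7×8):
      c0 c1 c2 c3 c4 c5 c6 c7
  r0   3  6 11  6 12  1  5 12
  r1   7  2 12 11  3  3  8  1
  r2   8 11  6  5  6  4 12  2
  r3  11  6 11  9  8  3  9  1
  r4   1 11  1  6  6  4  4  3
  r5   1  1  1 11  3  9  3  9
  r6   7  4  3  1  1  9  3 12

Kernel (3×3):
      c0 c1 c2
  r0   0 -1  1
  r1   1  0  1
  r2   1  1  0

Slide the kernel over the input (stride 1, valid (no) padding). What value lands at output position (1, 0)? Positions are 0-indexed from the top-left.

The receptive field on the input at this output position is [7 2 12 / 8 11 6 / 11 6 11]. Elementwise product with the kernel and sum: 2·-1 + 12·1 + 8·1 + 6·1 + 11·1 + 6·1.

41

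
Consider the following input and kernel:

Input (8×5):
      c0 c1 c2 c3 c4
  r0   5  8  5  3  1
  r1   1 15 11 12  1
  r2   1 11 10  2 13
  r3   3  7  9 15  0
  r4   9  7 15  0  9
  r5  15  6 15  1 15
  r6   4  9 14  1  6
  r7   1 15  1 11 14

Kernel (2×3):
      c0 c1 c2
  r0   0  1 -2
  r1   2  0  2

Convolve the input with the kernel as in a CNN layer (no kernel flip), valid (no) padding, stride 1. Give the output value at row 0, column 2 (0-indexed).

25

The receptive field on the input at this output position is [5 3 1 / 11 12 1]. Elementwise product with the kernel and sum: 3·1 + 1·-2 + 11·2 + 1·2.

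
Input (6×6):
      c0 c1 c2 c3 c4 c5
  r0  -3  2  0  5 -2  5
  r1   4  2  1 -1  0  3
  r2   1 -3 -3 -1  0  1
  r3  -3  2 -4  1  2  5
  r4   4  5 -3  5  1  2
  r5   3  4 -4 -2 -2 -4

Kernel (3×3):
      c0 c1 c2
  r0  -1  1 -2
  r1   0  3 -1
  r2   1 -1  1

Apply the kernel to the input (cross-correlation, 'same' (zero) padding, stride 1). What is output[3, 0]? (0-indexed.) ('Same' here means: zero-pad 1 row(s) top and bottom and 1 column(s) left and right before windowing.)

-3

The receptive field on the zero-padded input at this output position is [0 1 -3 / 0 -3 2 / 0 4 5]. Elementwise product with the kernel and sum: 0·-1 + 1·1 + -3·-2 + -3·3 + 2·-1 + 0·1 + 4·-1 + 5·1.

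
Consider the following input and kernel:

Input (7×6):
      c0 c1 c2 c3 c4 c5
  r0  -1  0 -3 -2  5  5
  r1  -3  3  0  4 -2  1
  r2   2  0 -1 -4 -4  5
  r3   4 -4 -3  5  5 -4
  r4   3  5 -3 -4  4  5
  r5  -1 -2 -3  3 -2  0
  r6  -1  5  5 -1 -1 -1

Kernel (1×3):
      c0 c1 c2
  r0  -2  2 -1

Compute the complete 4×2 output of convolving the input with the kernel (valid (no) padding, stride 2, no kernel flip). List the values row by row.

Output[0,0]: The receptive field on the input at this output position is [-1 0 -3]. Elementwise product with the kernel and sum: -1·-2 + 0·2 + -3·-1.

5 -3
-3 -2
7 -6
7 -11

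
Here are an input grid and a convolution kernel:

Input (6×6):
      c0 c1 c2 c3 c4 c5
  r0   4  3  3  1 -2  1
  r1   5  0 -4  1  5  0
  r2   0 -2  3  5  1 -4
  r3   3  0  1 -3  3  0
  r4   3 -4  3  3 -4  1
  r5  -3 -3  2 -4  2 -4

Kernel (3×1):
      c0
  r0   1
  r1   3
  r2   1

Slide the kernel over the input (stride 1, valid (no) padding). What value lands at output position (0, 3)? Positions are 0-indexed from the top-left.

The receptive field on the input at this output position is [1 / 1 / 5]. Elementwise product with the kernel and sum: 1·1 + 1·3 + 5·1.

9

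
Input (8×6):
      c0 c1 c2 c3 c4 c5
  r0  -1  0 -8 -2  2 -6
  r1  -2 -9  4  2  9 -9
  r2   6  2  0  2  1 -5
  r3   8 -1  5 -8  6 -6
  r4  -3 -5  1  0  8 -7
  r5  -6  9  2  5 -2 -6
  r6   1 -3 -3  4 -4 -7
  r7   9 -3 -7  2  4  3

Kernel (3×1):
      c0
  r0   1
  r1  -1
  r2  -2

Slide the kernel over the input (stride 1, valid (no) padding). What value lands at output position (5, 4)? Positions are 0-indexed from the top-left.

The receptive field on the input at this output position is [-2 / -4 / 4]. Elementwise product with the kernel and sum: -2·1 + -4·-1 + 4·-2.

-6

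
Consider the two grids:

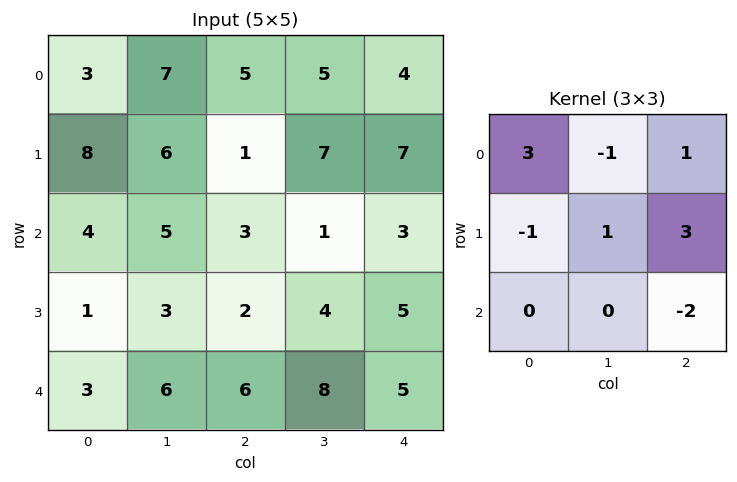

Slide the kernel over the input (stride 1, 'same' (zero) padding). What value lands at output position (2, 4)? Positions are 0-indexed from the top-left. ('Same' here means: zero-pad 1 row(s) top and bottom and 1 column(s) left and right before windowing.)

The receptive field on the zero-padded input at this output position is [7 7 0 / 1 3 0 / 4 5 0]. Elementwise product with the kernel and sum: 7·3 + 7·-1 + 0·1 + 1·-1 + 3·1 + 0·3 + 0·-2.

16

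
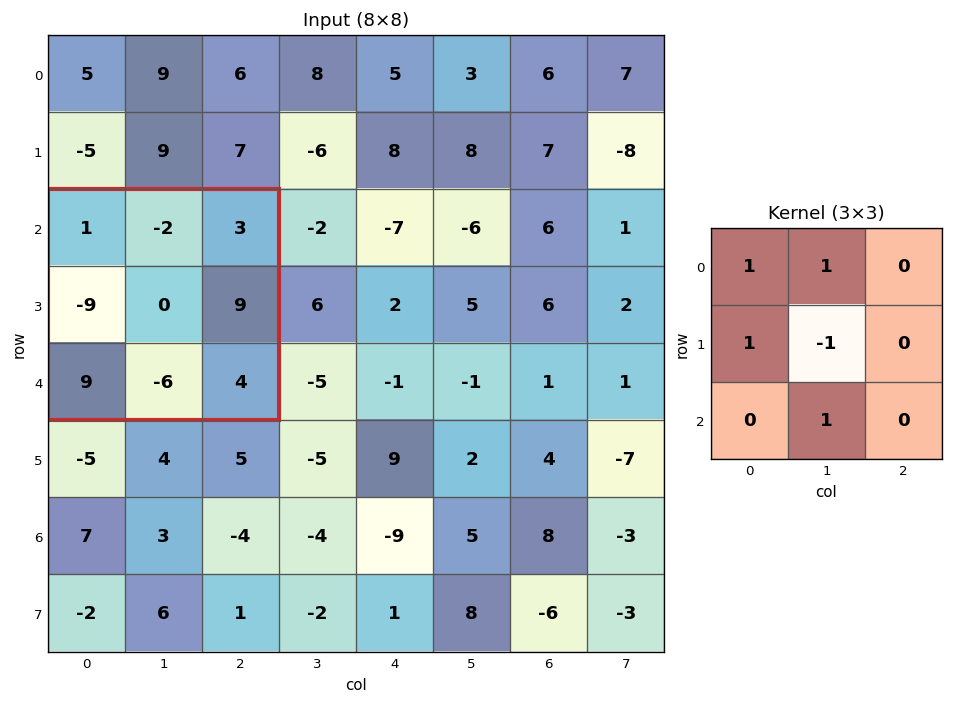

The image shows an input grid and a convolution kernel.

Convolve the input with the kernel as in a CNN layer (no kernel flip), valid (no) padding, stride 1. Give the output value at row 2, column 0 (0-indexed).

-16

The receptive field on the input at this output position is [1 -2 3 / -9 0 9 / 9 -6 4]. Elementwise product with the kernel and sum: 1·1 + -2·1 + -9·1 + 0·-1 + -6·1.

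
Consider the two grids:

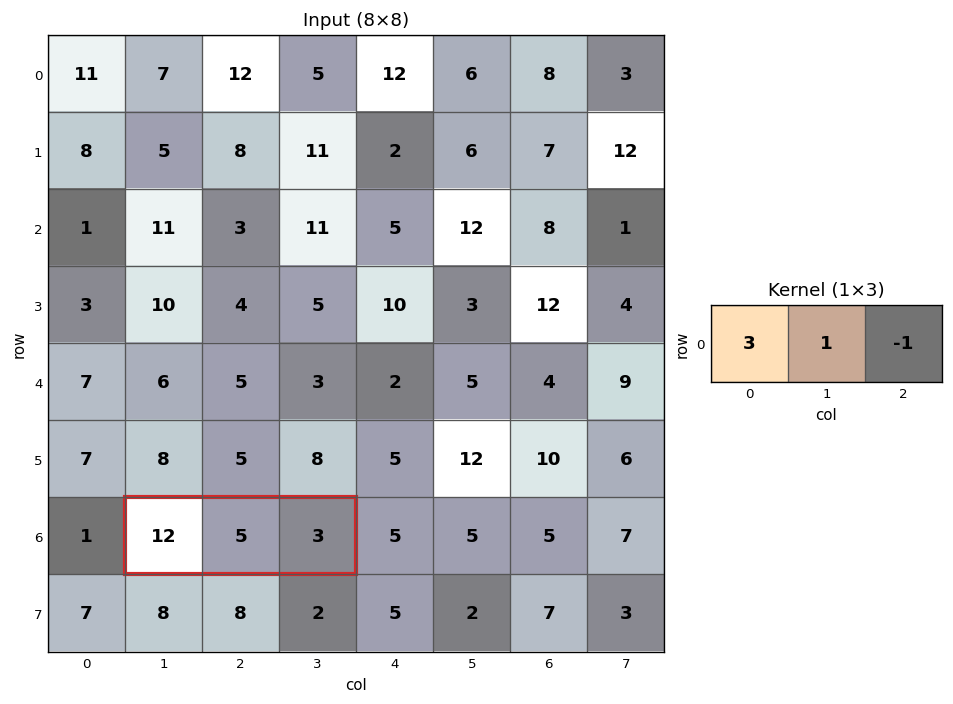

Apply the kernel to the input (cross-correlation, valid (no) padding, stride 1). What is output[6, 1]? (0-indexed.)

The receptive field on the input at this output position is [12 5 3]. Elementwise product with the kernel and sum: 12·3 + 5·1 + 3·-1.

38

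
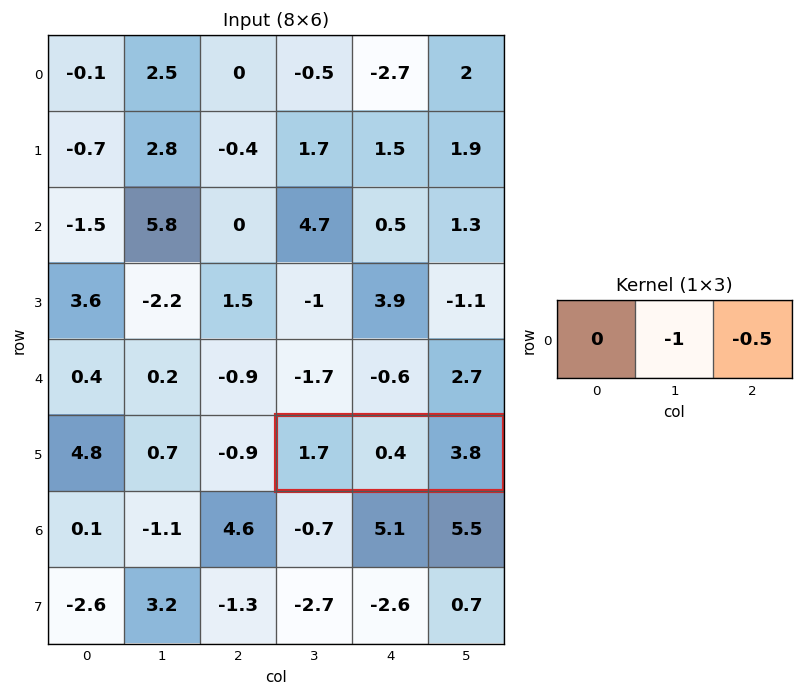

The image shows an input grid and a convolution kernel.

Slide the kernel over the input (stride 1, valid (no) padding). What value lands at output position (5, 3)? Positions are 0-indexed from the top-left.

-2.3

The receptive field on the input at this output position is [1.7 0.4 3.8]. Elementwise product with the kernel and sum: 0.4·-1 + 3.8·-0.5.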